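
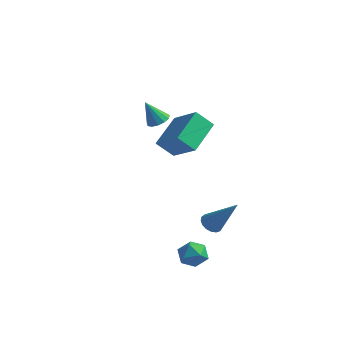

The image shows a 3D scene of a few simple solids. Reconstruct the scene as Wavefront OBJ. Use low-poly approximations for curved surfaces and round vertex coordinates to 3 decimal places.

v 1.233 -0.448 0.48
v 0.601 -0.812 1.193
v 1.173 1.087 1.209
v 0.541 0.723 1.922
v 2.519 -0.843 1.418
v 1.887 -1.207 2.131
v 2.459 0.692 2.147
v 1.827 0.328 2.86
v -1.748 3.058 -0.047
v -1.374 3.391 0.204
v -2.232 2.762 1.067
v -1.626 3.571 0.143
v -1.917 3.588 0.021
v -2.154 3.437 -0.122
v -2.262 3.166 -0.242
v -2.207 2.86 -0.299
v -2.007 2.618 -0.277
v -1.724 2.515 -0.181
v -1.449 2.585 -0.043
v -1.269 2.805 0.094
v -1.241 3.106 0.186
v 3.13 -2.189 -3.079
v 3.821 -2.225 -3.021
v 3.159 -2.955 -3.899
v 3.85 -2.991 -3.841
v 3.446 -3.236 -3.332
v 3.428 -2.762 -2.826
v 3.552 -2.418 -4.094
v 3.534 -1.944 -3.588
v 4.082 -2.366 -3.649
v 4.016 -2.872 -3.178
v 2.964 -2.308 -3.742
v 2.898 -2.814 -3.271
v 2.994 -0.322 -3.089
v 3.411 -0.324 -3.416
v 4.186 -0.278 -1.571
v 3.36 -0.078 -3.384
v 3.226 0.113 -3.283
v 3.038 0.204 -3.139
v 2.841 0.174 -2.983
v 2.678 0.031 -2.851
v 2.588 -0.193 -2.773
v 2.591 -0.447 -2.768
v 2.686 -0.672 -2.836
v 2.852 -0.817 -2.962
v 3.05 -0.848 -3.117
v 3.235 -0.759 -3.266
v 3.366 -0.57 -3.373
f 2 4 1
f 5 2 1
f 1 4 3
f 3 5 1
f 2 8 4
f 6 2 5
f 6 8 2
f 4 8 3
f 7 5 3
f 3 8 7
f 7 6 5
f 8 6 7
f 10 9 12
f 10 12 11
f 12 9 13
f 12 13 11
f 13 9 14
f 13 14 11
f 14 9 15
f 14 15 11
f 15 9 16
f 15 16 11
f 16 9 17
f 16 17 11
f 17 9 18
f 17 18 11
f 18 9 19
f 18 19 11
f 19 9 20
f 19 20 11
f 20 9 21
f 20 21 11
f 21 9 10
f 21 10 11
f 22 33 27
f 22 27 23
f 22 23 29
f 22 29 32
f 22 32 33
f 23 27 31
f 27 33 26
f 33 32 24
f 32 29 28
f 29 23 30
f 25 31 26
f 25 26 24
f 25 24 28
f 25 28 30
f 25 30 31
f 26 31 27
f 24 26 33
f 28 24 32
f 30 28 29
f 31 30 23
f 35 34 37
f 35 37 36
f 37 34 38
f 37 38 36
f 38 34 39
f 38 39 36
f 39 34 40
f 39 40 36
f 40 34 41
f 40 41 36
f 41 34 42
f 41 42 36
f 42 34 43
f 42 43 36
f 43 34 44
f 43 44 36
f 44 34 45
f 44 45 36
f 45 34 46
f 45 46 36
f 46 34 47
f 46 47 36
f 47 34 48
f 47 48 36
f 48 34 35
f 48 35 36



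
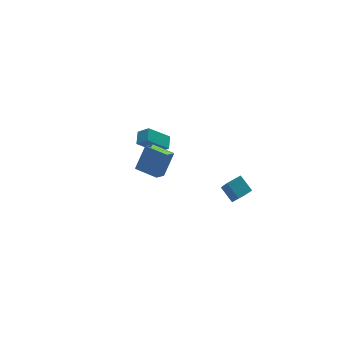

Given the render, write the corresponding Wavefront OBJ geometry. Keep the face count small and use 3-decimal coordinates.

v -1.425 3.04 0.057
v -2.607 3.336 1.139
v -1.846 3.558 -0.545
v -3.029 3.854 0.537
v -0.991 3.726 0.343
v -2.174 4.022 1.425
v -1.413 4.244 -0.259
v -2.595 4.54 0.823
v -1.295 -4.494 2.636
v -1.484 -3.603 3.217
v -0.952 -3.266 0.867
v -1.141 -2.376 1.448
v -0.459 -4.444 2.832
v -0.648 -3.554 3.413
v -0.116 -3.217 1.063
v -0.305 -2.326 1.644
v -5.037 0.024 2.853
v -4.194 0.451 4.068
v -4.341 0.508 2.2
v -3.498 0.935 3.416
v -4.342 -1.095 2.764
v -3.499 -0.668 3.98
v -3.646 -0.611 2.112
v -2.803 -0.184 3.327
f 2 4 1
f 5 2 1
f 1 4 3
f 3 5 1
f 2 8 4
f 6 2 5
f 6 8 2
f 4 8 3
f 7 5 3
f 3 8 7
f 7 6 5
f 8 6 7
f 10 12 9
f 13 10 9
f 9 12 11
f 11 13 9
f 10 16 12
f 14 10 13
f 14 16 10
f 12 16 11
f 15 13 11
f 11 16 15
f 15 14 13
f 16 14 15
f 18 20 17
f 21 18 17
f 17 20 19
f 19 21 17
f 18 24 20
f 22 18 21
f 22 24 18
f 20 24 19
f 23 21 19
f 19 24 23
f 23 22 21
f 24 22 23



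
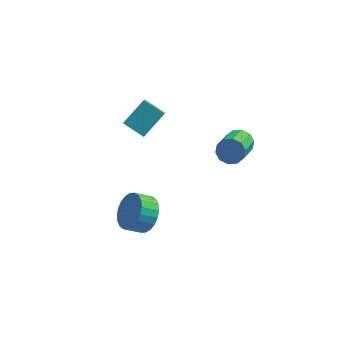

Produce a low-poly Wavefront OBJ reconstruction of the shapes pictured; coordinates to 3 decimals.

v 3.475 3.106 -0.387
v 3.956 3.395 0.14
v 3.826 1.584 1.254
v 3.345 1.294 0.727
v 3.512 3.506 0.27
v 3.381 1.695 1.383
v 3.053 3.465 0.148
v 2.923 1.654 1.262
v 2.756 3.286 -0.178
v 2.626 1.475 0.936
v 2.734 3.038 -0.583
v 2.603 1.227 0.53
v 2.994 2.816 -0.914
v 2.864 1.005 0.2
v 3.439 2.705 -1.043
v 3.308 0.894 0.07
v 3.897 2.746 -0.922
v 3.767 0.935 0.192
v 4.194 2.925 -0.596
v 4.064 1.114 0.518
v 4.217 3.173 -0.19
v 4.086 1.362 0.923
v -1.278 2.54 -0.25
v -1.059 1.383 0.891
v -2.404 2.875 0.306
v -2.185 1.718 1.447
v -0.475 3.642 0.713
v -0.256 2.485 1.854
v -1.601 3.977 1.269
v -1.382 2.82 2.41
v 0.037 -2.92 -0.747
v 0.719 -3.492 -0.209
v -0.035 -3.872 0.344
v -0.717 -3.3 -0.193
v 0.71 -3.152 0.011
v -0.044 -3.532 0.565
v 0.599 -2.776 0.117
v -0.156 -3.156 0.67
v 0.402 -2.423 0.091
v -0.353 -2.802 0.644
v 0.149 -2.145 -0.063
v -0.606 -2.524 0.491
v -0.121 -1.985 -0.321
v -0.875 -2.364 0.233
v -0.366 -1.967 -0.643
v -1.121 -2.347 -0.09
v -0.55 -2.095 -0.982
v -1.305 -2.474 -0.428
v -0.645 -2.348 -1.284
v -1.399 -2.728 -0.731
v -0.636 -2.688 -1.505
v -1.39 -3.068 -0.951
v -0.524 -3.064 -1.61
v -1.279 -3.444 -1.057
v -0.327 -3.418 -1.584
v -1.082 -3.797 -1.031
v -0.074 -3.696 -1.431
v -0.829 -4.075 -0.877
v 0.195 -3.856 -1.173
v -0.559 -4.235 -0.619
v 0.441 -3.873 -0.85
v -0.314 -4.253 -0.297
v 0.625 -3.746 -0.512
v -0.13 -4.125 0.042
f 2 1 5
f 2 5 3
f 3 5 6
f 3 6 4
f 5 1 7
f 5 7 6
f 6 7 8
f 6 8 4
f 7 1 9
f 7 9 8
f 8 9 10
f 8 10 4
f 9 1 11
f 9 11 10
f 10 11 12
f 10 12 4
f 11 1 13
f 11 13 12
f 12 13 14
f 12 14 4
f 13 1 15
f 13 15 14
f 14 15 16
f 14 16 4
f 15 1 17
f 15 17 16
f 16 17 18
f 16 18 4
f 17 1 19
f 17 19 18
f 18 19 20
f 18 20 4
f 19 1 21
f 19 21 20
f 20 21 22
f 20 22 4
f 21 1 2
f 21 2 22
f 22 2 3
f 22 3 4
f 24 26 23
f 27 24 23
f 23 26 25
f 25 27 23
f 24 30 26
f 28 24 27
f 28 30 24
f 26 30 25
f 29 27 25
f 25 30 29
f 29 28 27
f 30 28 29
f 32 31 35
f 32 35 33
f 33 35 36
f 33 36 34
f 35 31 37
f 35 37 36
f 36 37 38
f 36 38 34
f 37 31 39
f 37 39 38
f 38 39 40
f 38 40 34
f 39 31 41
f 39 41 40
f 40 41 42
f 40 42 34
f 41 31 43
f 41 43 42
f 42 43 44
f 42 44 34
f 43 31 45
f 43 45 44
f 44 45 46
f 44 46 34
f 45 31 47
f 45 47 46
f 46 47 48
f 46 48 34
f 47 31 49
f 47 49 48
f 48 49 50
f 48 50 34
f 49 31 51
f 49 51 50
f 50 51 52
f 50 52 34
f 51 31 53
f 51 53 52
f 52 53 54
f 52 54 34
f 53 31 55
f 53 55 54
f 54 55 56
f 54 56 34
f 55 31 57
f 55 57 56
f 56 57 58
f 56 58 34
f 57 31 59
f 57 59 58
f 58 59 60
f 58 60 34
f 59 31 61
f 59 61 60
f 60 61 62
f 60 62 34
f 61 31 63
f 61 63 62
f 62 63 64
f 62 64 34
f 63 31 32
f 63 32 64
f 64 32 33
f 64 33 34



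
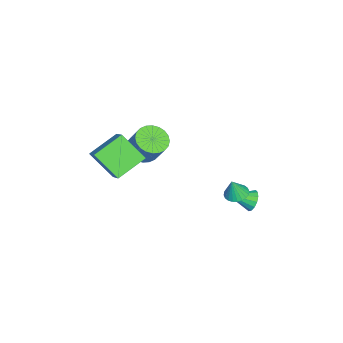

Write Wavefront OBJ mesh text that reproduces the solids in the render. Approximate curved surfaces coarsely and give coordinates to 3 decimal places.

v -0.838 -3.413 0.664
v 0.083 -3.542 0.354
v 0.658 -2.837 1.766
v -0.262 -2.707 2.076
v 0.005 -3.196 0.213
v 0.58 -2.49 1.625
v -0.202 -2.882 0.14
v 0.374 -2.177 1.552
v -0.505 -2.649 0.147
v 0.07 -1.944 1.559
v -0.859 -2.533 0.233
v -0.284 -1.827 1.645
v -1.209 -2.55 0.385
v -0.634 -1.845 1.797
v -1.503 -2.699 0.579
v -0.928 -1.993 1.991
v -1.696 -2.956 0.786
v -1.121 -2.251 2.198
v -1.758 -3.283 0.974
v -1.183 -2.578 2.386
v -1.68 -3.63 1.115
v -1.105 -2.924 2.527
v -1.474 -3.943 1.188
v -0.898 -3.238 2.6
v -1.17 -4.176 1.181
v -0.595 -3.471 2.593
v -0.816 -4.293 1.095
v -0.241 -3.587 2.507
v -0.466 -4.275 0.943
v 0.109 -3.57 2.355
v -0.172 -4.127 0.749
v 0.403 -3.421 2.161
v 0.021 -3.869 0.542
v 0.596 -3.164 1.954
v 0.564 3.017 -1.271
v 1.033 2.931 -1.784
v 1.016 1.763 -0.649
v 1.207 3.12 -1.528
v 1.209 3.282 -1.204
v 1.038 3.372 -0.898
v 0.74 3.368 -0.691
v 0.395 3.269 -0.64
v 0.096 3.102 -0.758
v -0.078 2.913 -1.014
v -0.08 2.751 -1.338
v 0.091 2.661 -1.644
v 0.389 2.666 -1.851
v 0.734 2.764 -1.902
v 2.62 2.564 1.066
v 3.148 2.99 1.015
v 2.9 2.356 2.214
v 2.955 3.155 1.092
v 2.712 3.231 1.165
v 2.454 3.205 1.222
v 2.222 3.081 1.256
v 2.05 2.879 1.261
v 1.965 2.629 1.237
v 1.98 2.369 1.186
v 2.093 2.138 1.117
v 2.286 1.973 1.04
v 2.529 1.898 0.967
v 2.787 1.924 0.909
v 3.019 2.047 0.875
v 3.191 2.25 0.87
v 3.276 2.5 0.895
v 3.261 2.76 0.946
v 0.69 -4.442 2.944
v 1.865 -3.81 3.949
v 1.077 -3.043 1.612
v 2.252 -2.412 2.616
v 2.008 -5.588 2.124
v 3.183 -4.957 3.128
v 2.395 -4.19 0.791
v 3.57 -3.558 1.796
f 2 1 5
f 2 5 3
f 3 5 6
f 3 6 4
f 5 1 7
f 5 7 6
f 6 7 8
f 6 8 4
f 7 1 9
f 7 9 8
f 8 9 10
f 8 10 4
f 9 1 11
f 9 11 10
f 10 11 12
f 10 12 4
f 11 1 13
f 11 13 12
f 12 13 14
f 12 14 4
f 13 1 15
f 13 15 14
f 14 15 16
f 14 16 4
f 15 1 17
f 15 17 16
f 16 17 18
f 16 18 4
f 17 1 19
f 17 19 18
f 18 19 20
f 18 20 4
f 19 1 21
f 19 21 20
f 20 21 22
f 20 22 4
f 21 1 23
f 21 23 22
f 22 23 24
f 22 24 4
f 23 1 25
f 23 25 24
f 24 25 26
f 24 26 4
f 25 1 27
f 25 27 26
f 26 27 28
f 26 28 4
f 27 1 29
f 27 29 28
f 28 29 30
f 28 30 4
f 29 1 31
f 29 31 30
f 30 31 32
f 30 32 4
f 31 1 33
f 31 33 32
f 32 33 34
f 32 34 4
f 33 1 2
f 33 2 34
f 34 2 3
f 34 3 4
f 36 35 38
f 36 38 37
f 38 35 39
f 38 39 37
f 39 35 40
f 39 40 37
f 40 35 41
f 40 41 37
f 41 35 42
f 41 42 37
f 42 35 43
f 42 43 37
f 43 35 44
f 43 44 37
f 44 35 45
f 44 45 37
f 45 35 46
f 45 46 37
f 46 35 47
f 46 47 37
f 47 35 48
f 47 48 37
f 48 35 36
f 48 36 37
f 50 49 52
f 50 52 51
f 52 49 53
f 52 53 51
f 53 49 54
f 53 54 51
f 54 49 55
f 54 55 51
f 55 49 56
f 55 56 51
f 56 49 57
f 56 57 51
f 57 49 58
f 57 58 51
f 58 49 59
f 58 59 51
f 59 49 60
f 59 60 51
f 60 49 61
f 60 61 51
f 61 49 62
f 61 62 51
f 62 49 63
f 62 63 51
f 63 49 64
f 63 64 51
f 64 49 65
f 64 65 51
f 65 49 66
f 65 66 51
f 66 49 50
f 66 50 51
f 68 70 67
f 71 68 67
f 67 70 69
f 69 71 67
f 68 74 70
f 72 68 71
f 72 74 68
f 70 74 69
f 73 71 69
f 69 74 73
f 73 72 71
f 74 72 73



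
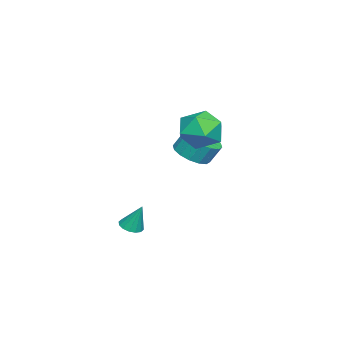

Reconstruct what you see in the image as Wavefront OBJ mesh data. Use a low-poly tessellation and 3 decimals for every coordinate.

v 0.868 2.461 3.774
v 1.842 1.983 3.172
v -0.282 0.957 3.108
v 0.692 0.479 2.506
v 0.66 0.465 3.747
v 1.372 1.395 4.158
v 0.188 1.545 2.122
v 0.9 2.475 2.533
v 1.422 1.416 2.151
v 1.714 0.749 3.156
v -0.154 2.191 3.124
v 0.138 1.524 4.129
v -1.115 0.465 0.767
v -0.112 0.648 0.752
v -0.201 1.217 1.759
v -1.205 1.035 1.773
v -0.329 1.058 0.501
v -0.418 1.628 1.508
v -0.757 1.31 0.321
v -0.846 1.879 1.327
v -1.281 1.335 0.26
v -1.37 1.904 1.267
v -1.76 1.127 0.335
v -1.85 1.697 1.342
v -2.067 0.742 0.526
v -2.156 1.311 1.532
v -2.119 0.283 0.781
v -2.208 0.852 1.788
v -1.902 -0.128 1.032
v -1.991 0.442 2.039
v -1.474 -0.379 1.213
v -1.563 0.19 2.219
v -0.95 -0.404 1.273
v -1.039 0.165 2.28
v -0.47 -0.197 1.198
v -0.56 0.373 2.205
v -0.164 0.189 1.008
v -0.253 0.758 2.014
v 0.855 -1.92 -3.501
v 1.339 -1.553 -3.703
v 0.985 -1.32 -2.099
v 1.066 -1.372 -3.755
v 0.737 -1.338 -3.739
v 0.44 -1.459 -3.659
v 0.253 -1.705 -3.537
v 0.228 -2.008 -3.405
v 0.371 -2.287 -3.299
v 0.644 -2.468 -3.247
v 0.973 -2.502 -3.263
v 1.27 -2.38 -3.342
v 1.457 -2.135 -3.464
v 1.482 -1.832 -3.596
f 1 12 6
f 1 6 2
f 1 2 8
f 1 8 11
f 1 11 12
f 2 6 10
f 6 12 5
f 12 11 3
f 11 8 7
f 8 2 9
f 4 10 5
f 4 5 3
f 4 3 7
f 4 7 9
f 4 9 10
f 5 10 6
f 3 5 12
f 7 3 11
f 9 7 8
f 10 9 2
f 14 13 17
f 14 17 15
f 15 17 18
f 15 18 16
f 17 13 19
f 17 19 18
f 18 19 20
f 18 20 16
f 19 13 21
f 19 21 20
f 20 21 22
f 20 22 16
f 21 13 23
f 21 23 22
f 22 23 24
f 22 24 16
f 23 13 25
f 23 25 24
f 24 25 26
f 24 26 16
f 25 13 27
f 25 27 26
f 26 27 28
f 26 28 16
f 27 13 29
f 27 29 28
f 28 29 30
f 28 30 16
f 29 13 31
f 29 31 30
f 30 31 32
f 30 32 16
f 31 13 33
f 31 33 32
f 32 33 34
f 32 34 16
f 33 13 35
f 33 35 34
f 34 35 36
f 34 36 16
f 35 13 37
f 35 37 36
f 36 37 38
f 36 38 16
f 37 13 14
f 37 14 38
f 38 14 15
f 38 15 16
f 40 39 42
f 40 42 41
f 42 39 43
f 42 43 41
f 43 39 44
f 43 44 41
f 44 39 45
f 44 45 41
f 45 39 46
f 45 46 41
f 46 39 47
f 46 47 41
f 47 39 48
f 47 48 41
f 48 39 49
f 48 49 41
f 49 39 50
f 49 50 41
f 50 39 51
f 50 51 41
f 51 39 52
f 51 52 41
f 52 39 40
f 52 40 41



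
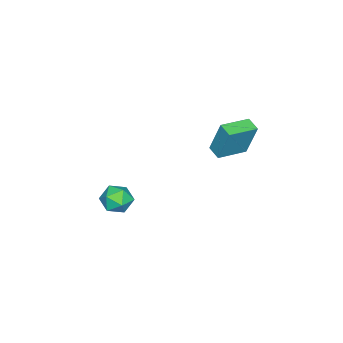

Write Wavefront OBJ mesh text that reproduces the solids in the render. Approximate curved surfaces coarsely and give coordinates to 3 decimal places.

v -2.154 2.773 1.928
v -2.099 3.374 3.856
v -3.573 3.624 1.703
v -3.518 4.225 3.631
v -1.722 3.435 1.709
v -1.667 4.036 3.637
v -3.141 4.286 1.484
v -3.086 4.887 3.412
v -2.182 -1.369 -3.539
v -1.262 -1.597 -3.407
v -2.518 -2.863 -3.773
v -1.598 -3.091 -3.641
v -2.125 -2.78 -2.905
v -1.917 -1.858 -2.76
v -1.863 -2.602 -4.42
v -1.655 -1.68 -4.275
v -1.065 -2.359 -3.951
v -1.227 -2.469 -3.014
v -2.553 -1.991 -4.166
v -2.715 -2.101 -3.229
f 2 4 1
f 5 2 1
f 1 4 3
f 3 5 1
f 2 8 4
f 6 2 5
f 6 8 2
f 4 8 3
f 7 5 3
f 3 8 7
f 7 6 5
f 8 6 7
f 9 20 14
f 9 14 10
f 9 10 16
f 9 16 19
f 9 19 20
f 10 14 18
f 14 20 13
f 20 19 11
f 19 16 15
f 16 10 17
f 12 18 13
f 12 13 11
f 12 11 15
f 12 15 17
f 12 17 18
f 13 18 14
f 11 13 20
f 15 11 19
f 17 15 16
f 18 17 10



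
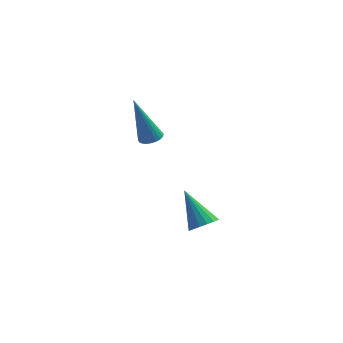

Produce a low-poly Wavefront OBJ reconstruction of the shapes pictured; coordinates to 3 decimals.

v -1.079 0.812 0.014
v -0.672 0.525 0.127
v -1.721 0.728 2.106
v -0.6 0.708 0.157
v -0.601 0.907 0.165
v -0.674 1.091 0.15
v -0.809 1.233 0.114
v -0.985 1.311 0.063
v -1.175 1.313 0.005
v -1.351 1.238 -0.052
v -1.485 1.099 -0.099
v -1.557 0.916 -0.129
v -1.557 0.717 -0.137
v -1.483 0.533 -0.121
v -1.348 0.391 -0.086
v -1.172 0.313 -0.035
v -0.982 0.311 0.024
v -0.807 0.386 0.081
v 1.136 -0.646 -3.835
v 1.675 -0.639 -3.489
v 0.284 0.226 -2.525
v 1.689 -0.38 -3.652
v 1.577 -0.182 -3.857
v 1.364 -0.09 -4.057
v 1.098 -0.126 -4.206
v 0.842 -0.281 -4.27
v 0.653 -0.519 -4.234
v 0.575 -0.787 -4.107
v 0.625 -1.022 -3.918
v 0.793 -1.171 -3.709
v 1.039 -1.2 -3.53
v 1.308 -1.102 -3.42
v 1.537 -0.9 -3.405
f 2 1 4
f 2 4 3
f 4 1 5
f 4 5 3
f 5 1 6
f 5 6 3
f 6 1 7
f 6 7 3
f 7 1 8
f 7 8 3
f 8 1 9
f 8 9 3
f 9 1 10
f 9 10 3
f 10 1 11
f 10 11 3
f 11 1 12
f 11 12 3
f 12 1 13
f 12 13 3
f 13 1 14
f 13 14 3
f 14 1 15
f 14 15 3
f 15 1 16
f 15 16 3
f 16 1 17
f 16 17 3
f 17 1 18
f 17 18 3
f 18 1 2
f 18 2 3
f 20 19 22
f 20 22 21
f 22 19 23
f 22 23 21
f 23 19 24
f 23 24 21
f 24 19 25
f 24 25 21
f 25 19 26
f 25 26 21
f 26 19 27
f 26 27 21
f 27 19 28
f 27 28 21
f 28 19 29
f 28 29 21
f 29 19 30
f 29 30 21
f 30 19 31
f 30 31 21
f 31 19 32
f 31 32 21
f 32 19 33
f 32 33 21
f 33 19 20
f 33 20 21



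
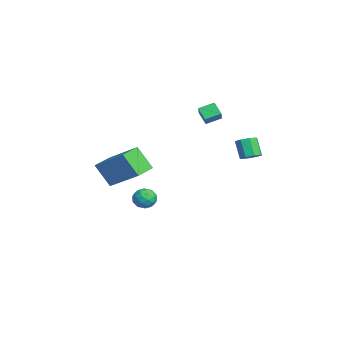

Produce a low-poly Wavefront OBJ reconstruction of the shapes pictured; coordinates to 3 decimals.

v 0.665 4.072 1.197
v 1.092 3.749 1.393
v 0.542 3.585 2.319
v 0.115 3.908 2.123
v 1.14 4.171 1.496
v 0.59 4.006 2.423
v 0.91 4.534 1.424
v 0.36 4.37 2.35
v 0.536 4.627 1.218
v -0.014 4.463 2.145
v 0.238 4.395 1.001
v -0.312 4.231 1.927
v 0.19 3.974 0.897
v -0.36 3.809 1.824
v 0.42 3.61 0.97
v -0.13 3.446 1.896
v 0.794 3.517 1.175
v 0.244 3.353 2.102
v 1.111 -2.768 1.622
v 2.383 -1.532 2.801
v 1.555 -2.09 0.432
v 2.828 -0.854 1.611
v 1.932 -3.506 1.509
v 3.205 -2.27 2.688
v 2.377 -2.828 0.319
v 3.649 -1.592 1.498
v -4.129 2.122 2.341
v -3.294 1.986 2.996
v -4.242 2.947 2.657
v -3.407 2.811 3.312
v -3.633 2.409 1.768
v -2.798 2.273 2.423
v -3.746 3.234 2.084
v -2.911 3.098 2.739
v -0.904 -0.535 -1.675
v -0.545 -1.072 -1.82
v -1.555 -0.748 -2.5
v -1.196 -1.285 -2.645
v -1.562 -1.271 -2.093
v -1.16 -1.139 -1.584
v -0.94 -0.681 -2.736
v -0.538 -0.549 -2.227
v -0.567 -1.162 -2.476
v -0.951 -1.527 -2.079
v -1.149 -0.293 -2.241
v -1.533 -0.658 -1.844
v -0.667 -0.785 -1.675
v -1.433 -1.035 -2.645
v -1.648 -1.027 -2.32
v -1.437 -1.343 -2.406
v -1.029 -0.824 -1.536
v -0.817 -1.14 -1.622
v -1.415 -1.257 -1.782
v -1.283 -0.68 -2.698
v -1.071 -0.996 -2.784
v -0.663 -0.477 -1.914
v -0.452 -0.793 -2
v -0.685 -0.563 -2.538
v -0.469 -1.154 -2.146
v -0.852 -1.279 -2.631
v -0.702 -0.923 -2.685
v -0.465 -0.846 -2.385
v -0.695 -1.368 -1.913
v -1.078 -1.493 -2.397
v -1.293 -1.485 -2.073
v -1.056 -1.407 -1.773
v -0.708 -1.421 -2.298
v -1.022 -0.327 -1.923
v -1.405 -0.452 -2.407
v -1.044 -0.413 -2.547
v -0.807 -0.335 -2.247
v -1.248 -0.541 -1.689
v -1.631 -0.666 -2.174
v -1.635 -0.974 -1.935
v -1.398 -0.897 -1.635
v -1.392 -0.399 -2.022
f 2 1 5
f 2 5 3
f 3 5 6
f 3 6 4
f 5 1 7
f 5 7 6
f 6 7 8
f 6 8 4
f 7 1 9
f 7 9 8
f 8 9 10
f 8 10 4
f 9 1 11
f 9 11 10
f 10 11 12
f 10 12 4
f 11 1 13
f 11 13 12
f 12 13 14
f 12 14 4
f 13 1 15
f 13 15 14
f 14 15 16
f 14 16 4
f 15 1 17
f 15 17 16
f 16 17 18
f 16 18 4
f 17 1 2
f 17 2 18
f 18 2 3
f 18 3 4
f 20 22 19
f 23 20 19
f 19 22 21
f 21 23 19
f 20 26 22
f 24 20 23
f 24 26 20
f 22 26 21
f 25 23 21
f 21 26 25
f 25 24 23
f 26 24 25
f 28 30 27
f 31 28 27
f 27 30 29
f 29 31 27
f 28 34 30
f 32 28 31
f 32 34 28
f 30 34 29
f 33 31 29
f 29 34 33
f 33 32 31
f 34 32 33
f 35 72 51
f 72 46 75
f 51 75 40
f 72 75 51
f 35 51 47
f 51 40 52
f 47 52 36
f 51 52 47
f 35 47 56
f 47 36 57
f 56 57 42
f 47 57 56
f 35 56 68
f 56 42 71
f 68 71 45
f 56 71 68
f 35 68 72
f 68 45 76
f 72 76 46
f 68 76 72
f 36 52 63
f 52 40 66
f 63 66 44
f 52 66 63
f 40 75 53
f 75 46 74
f 53 74 39
f 75 74 53
f 46 76 73
f 76 45 69
f 73 69 37
f 76 69 73
f 45 71 70
f 71 42 58
f 70 58 41
f 71 58 70
f 42 57 62
f 57 36 59
f 62 59 43
f 57 59 62
f 38 64 50
f 64 44 65
f 50 65 39
f 64 65 50
f 38 50 48
f 50 39 49
f 48 49 37
f 50 49 48
f 38 48 55
f 48 37 54
f 55 54 41
f 48 54 55
f 38 55 60
f 55 41 61
f 60 61 43
f 55 61 60
f 38 60 64
f 60 43 67
f 64 67 44
f 60 67 64
f 39 65 53
f 65 44 66
f 53 66 40
f 65 66 53
f 37 49 73
f 49 39 74
f 73 74 46
f 49 74 73
f 41 54 70
f 54 37 69
f 70 69 45
f 54 69 70
f 43 61 62
f 61 41 58
f 62 58 42
f 61 58 62
f 44 67 63
f 67 43 59
f 63 59 36
f 67 59 63



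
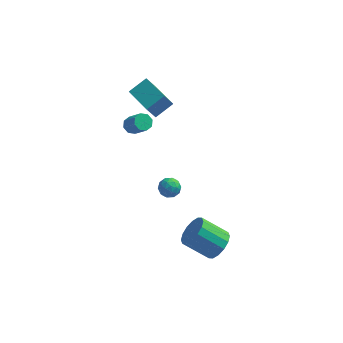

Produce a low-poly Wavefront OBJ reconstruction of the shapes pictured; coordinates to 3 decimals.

v 0.766 0.018 -0.47
v 1.239 -0.281 -0.096
v 0.641 -0.899 -1.044
v 1.114 -1.198 -0.67
v 0.519 -1.04 -0.397
v 0.597 -0.473 -0.043
v 1.283 -0.707 -1.097
v 1.361 -0.14 -0.743
v 1.559 -0.729 -0.484
v 1.087 -0.935 -0.051
v 0.793 -0.245 -1.089
v 0.321 -0.451 -0.656
v 1.014 -0.051 -0.233
v 0.866 -1.129 -0.907
v 0.517 -1.036 -0.747
v 0.795 -1.212 -0.527
v 0.636 -0.164 -0.201
v 0.914 -0.34 0.018
v 0.491 -0.786 -0.158
v 0.966 -0.84 -1.158
v 1.244 -1.016 -0.939
v 1.085 0.032 -0.613
v 1.363 -0.144 -0.393
v 1.389 -0.394 -0.982
v 1.48 -0.49 -0.241
v 1.406 -1.029 -0.578
v 1.505 -0.74 -0.83
v 1.551 -0.407 -0.621
v 1.202 -0.611 0.013
v 1.128 -1.15 -0.324
v 0.779 -1.057 -0.163
v 0.825 -0.724 0.045
v 1.39 -0.874 -0.214
v 0.752 -0.03 -0.816
v 0.678 -0.569 -1.153
v 1.055 -0.456 -1.185
v 1.101 -0.123 -0.977
v 0.474 -0.151 -0.562
v 0.4 -0.69 -0.899
v 0.329 -0.773 -0.519
v 0.375 -0.44 -0.31
v 0.49 -0.306 -0.926
v 3.96 -3.203 -2.578
v 4.503 -3.489 -1.853
v 3.064 -3.444 -0.757
v 2.52 -3.157 -1.482
v 4.526 -2.998 -1.843
v 3.087 -2.952 -0.747
v 4.397 -2.562 -2.03
v 2.958 -2.516 -0.934
v 4.151 -2.297 -2.364
v 2.712 -2.252 -1.268
v 3.854 -2.275 -2.755
v 2.415 -2.23 -1.659
v 3.585 -2.502 -3.099
v 2.146 -2.457 -2.002
v 3.416 -2.916 -3.303
v 1.977 -2.871 -2.207
v 3.393 -3.408 -3.313
v 1.954 -3.362 -2.217
v 3.522 -3.844 -3.126
v 2.083 -3.798 -2.03
v 3.768 -4.108 -2.792
v 2.329 -4.063 -1.696
v 4.065 -4.13 -2.401
v 2.626 -4.085 -1.305
v 4.334 -3.903 -2.058
v 2.895 -3.858 -0.961
v -1.75 3.51 0.569
v -1.527 3.135 0.187
v -0.787 2.515 1.229
v -1.01 2.89 1.611
v -1.279 3.501 0.23
v -0.54 2.881 1.271
v -1.308 3.873 0.472
v -0.568 3.252 1.513
v -1.595 4.032 0.77
v -0.856 3.411 1.812
v -1.973 3.885 0.951
v -1.233 3.265 1.993
v -2.22 3.519 0.909
v -1.481 2.899 1.95
v -2.192 3.148 0.667
v -1.452 2.527 1.708
v -1.904 2.989 0.368
v -1.165 2.368 1.41
v -1.542 4.292 2.236
v -1.972 3.915 3.256
v -0.675 5.009 2.867
v -1.105 4.632 3.887
v -0.315 2.828 2.213
v -0.745 2.451 3.233
v 0.552 3.545 2.844
v 0.122 3.168 3.864
f 1 38 17
f 38 12 41
f 17 41 6
f 38 41 17
f 1 17 13
f 17 6 18
f 13 18 2
f 17 18 13
f 1 13 22
f 13 2 23
f 22 23 8
f 13 23 22
f 1 22 34
f 22 8 37
f 34 37 11
f 22 37 34
f 1 34 38
f 34 11 42
f 38 42 12
f 34 42 38
f 2 18 29
f 18 6 32
f 29 32 10
f 18 32 29
f 6 41 19
f 41 12 40
f 19 40 5
f 41 40 19
f 12 42 39
f 42 11 35
f 39 35 3
f 42 35 39
f 11 37 36
f 37 8 24
f 36 24 7
f 37 24 36
f 8 23 28
f 23 2 25
f 28 25 9
f 23 25 28
f 4 30 16
f 30 10 31
f 16 31 5
f 30 31 16
f 4 16 14
f 16 5 15
f 14 15 3
f 16 15 14
f 4 14 21
f 14 3 20
f 21 20 7
f 14 20 21
f 4 21 26
f 21 7 27
f 26 27 9
f 21 27 26
f 4 26 30
f 26 9 33
f 30 33 10
f 26 33 30
f 5 31 19
f 31 10 32
f 19 32 6
f 31 32 19
f 3 15 39
f 15 5 40
f 39 40 12
f 15 40 39
f 7 20 36
f 20 3 35
f 36 35 11
f 20 35 36
f 9 27 28
f 27 7 24
f 28 24 8
f 27 24 28
f 10 33 29
f 33 9 25
f 29 25 2
f 33 25 29
f 44 43 47
f 44 47 45
f 45 47 48
f 45 48 46
f 47 43 49
f 47 49 48
f 48 49 50
f 48 50 46
f 49 43 51
f 49 51 50
f 50 51 52
f 50 52 46
f 51 43 53
f 51 53 52
f 52 53 54
f 52 54 46
f 53 43 55
f 53 55 54
f 54 55 56
f 54 56 46
f 55 43 57
f 55 57 56
f 56 57 58
f 56 58 46
f 57 43 59
f 57 59 58
f 58 59 60
f 58 60 46
f 59 43 61
f 59 61 60
f 60 61 62
f 60 62 46
f 61 43 63
f 61 63 62
f 62 63 64
f 62 64 46
f 63 43 65
f 63 65 64
f 64 65 66
f 64 66 46
f 65 43 67
f 65 67 66
f 66 67 68
f 66 68 46
f 67 43 44
f 67 44 68
f 68 44 45
f 68 45 46
f 70 69 73
f 70 73 71
f 71 73 74
f 71 74 72
f 73 69 75
f 73 75 74
f 74 75 76
f 74 76 72
f 75 69 77
f 75 77 76
f 76 77 78
f 76 78 72
f 77 69 79
f 77 79 78
f 78 79 80
f 78 80 72
f 79 69 81
f 79 81 80
f 80 81 82
f 80 82 72
f 81 69 83
f 81 83 82
f 82 83 84
f 82 84 72
f 83 69 85
f 83 85 84
f 84 85 86
f 84 86 72
f 85 69 70
f 85 70 86
f 86 70 71
f 86 71 72
f 88 90 87
f 91 88 87
f 87 90 89
f 89 91 87
f 88 94 90
f 92 88 91
f 92 94 88
f 90 94 89
f 93 91 89
f 89 94 93
f 93 92 91
f 94 92 93



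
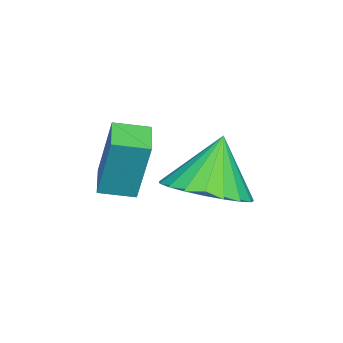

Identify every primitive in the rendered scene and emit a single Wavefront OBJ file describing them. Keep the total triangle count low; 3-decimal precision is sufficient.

v 0.788 1.655 2.902
v 0.947 2.042 4.487
v 0.502 2.418 2.744
v 0.661 2.805 4.33
v 1.619 1.935 2.75
v 1.778 2.322 4.336
v 1.333 2.698 2.593
v 1.492 3.085 4.178
v -0.807 3.528 1.669
v -0.024 4.158 2.005
v -1.533 3.692 3.051
v -0.303 4.447 1.824
v -0.669 4.578 1.617
v -1.059 4.527 1.418
v -1.406 4.303 1.263
v -1.649 3.945 1.178
v -1.746 3.516 1.177
v -1.682 3.088 1.262
v -1.466 2.736 1.417
v -1.136 2.522 1.616
v -0.749 2.481 1.823
v -0.373 2.621 2.004
v -0.071 2.919 2.127
v 0.103 3.321 2.171
v 0.12 3.759 2.128
f 2 4 1
f 5 2 1
f 1 4 3
f 3 5 1
f 2 8 4
f 6 2 5
f 6 8 2
f 4 8 3
f 7 5 3
f 3 8 7
f 7 6 5
f 8 6 7
f 10 9 12
f 10 12 11
f 12 9 13
f 12 13 11
f 13 9 14
f 13 14 11
f 14 9 15
f 14 15 11
f 15 9 16
f 15 16 11
f 16 9 17
f 16 17 11
f 17 9 18
f 17 18 11
f 18 9 19
f 18 19 11
f 19 9 20
f 19 20 11
f 20 9 21
f 20 21 11
f 21 9 22
f 21 22 11
f 22 9 23
f 22 23 11
f 23 9 24
f 23 24 11
f 24 9 25
f 24 25 11
f 25 9 10
f 25 10 11



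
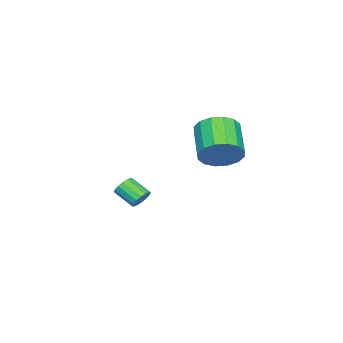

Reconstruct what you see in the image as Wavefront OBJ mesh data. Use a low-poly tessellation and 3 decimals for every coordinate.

v 2.356 3.953 1.046
v 2.895 3.899 1.851
v 1.583 3.133 2.678
v 1.044 3.187 1.874
v 2.658 4.34 1.882
v 1.346 3.575 2.71
v 2.34 4.678 1.69
v 1.028 3.912 2.518
v 2.026 4.821 1.326
v 0.714 4.056 2.154
v 1.801 4.732 0.886
v 0.489 3.966 1.714
v 1.724 4.434 0.489
v 0.412 3.668 1.317
v 1.817 4.007 0.242
v 0.505 3.241 1.069
v 2.054 3.565 0.21
v 0.742 2.8 1.038
v 2.372 3.228 0.402
v 1.06 2.462 1.23
v 2.686 3.084 0.766
v 1.374 2.319 1.594
v 2.911 3.174 1.206
v 1.599 2.408 2.034
v 2.988 3.472 1.603
v 1.676 2.706 2.431
v -0.195 -0.853 -3.691
v 0.335 -0.984 -3.751
v 0.166 -1.938 -3.169
v -0.365 -1.807 -3.109
v 0.323 -0.834 -3.51
v 0.154 -1.788 -2.927
v 0.173 -0.69 -3.316
v 0.003 -1.643 -2.734
v -0.077 -0.589 -3.224
v -0.246 -1.542 -2.641
v -0.358 -0.559 -3.256
v -0.527 -1.512 -2.674
v -0.596 -0.608 -3.405
v -0.765 -1.561 -2.823
v -0.726 -0.722 -3.631
v -0.895 -1.676 -3.049
v -0.714 -0.872 -3.873
v -0.883 -1.826 -3.29
v -0.563 -1.017 -4.066
v -0.733 -1.97 -3.484
v -0.314 -1.118 -4.159
v -0.483 -2.071 -3.576
v -0.033 -1.148 -4.126
v -0.202 -2.101 -3.544
v 0.205 -1.099 -3.977
v 0.036 -2.052 -3.395
f 2 1 5
f 2 5 3
f 3 5 6
f 3 6 4
f 5 1 7
f 5 7 6
f 6 7 8
f 6 8 4
f 7 1 9
f 7 9 8
f 8 9 10
f 8 10 4
f 9 1 11
f 9 11 10
f 10 11 12
f 10 12 4
f 11 1 13
f 11 13 12
f 12 13 14
f 12 14 4
f 13 1 15
f 13 15 14
f 14 15 16
f 14 16 4
f 15 1 17
f 15 17 16
f 16 17 18
f 16 18 4
f 17 1 19
f 17 19 18
f 18 19 20
f 18 20 4
f 19 1 21
f 19 21 20
f 20 21 22
f 20 22 4
f 21 1 23
f 21 23 22
f 22 23 24
f 22 24 4
f 23 1 25
f 23 25 24
f 24 25 26
f 24 26 4
f 25 1 2
f 25 2 26
f 26 2 3
f 26 3 4
f 28 27 31
f 28 31 29
f 29 31 32
f 29 32 30
f 31 27 33
f 31 33 32
f 32 33 34
f 32 34 30
f 33 27 35
f 33 35 34
f 34 35 36
f 34 36 30
f 35 27 37
f 35 37 36
f 36 37 38
f 36 38 30
f 37 27 39
f 37 39 38
f 38 39 40
f 38 40 30
f 39 27 41
f 39 41 40
f 40 41 42
f 40 42 30
f 41 27 43
f 41 43 42
f 42 43 44
f 42 44 30
f 43 27 45
f 43 45 44
f 44 45 46
f 44 46 30
f 45 27 47
f 45 47 46
f 46 47 48
f 46 48 30
f 47 27 49
f 47 49 48
f 48 49 50
f 48 50 30
f 49 27 51
f 49 51 50
f 50 51 52
f 50 52 30
f 51 27 28
f 51 28 52
f 52 28 29
f 52 29 30



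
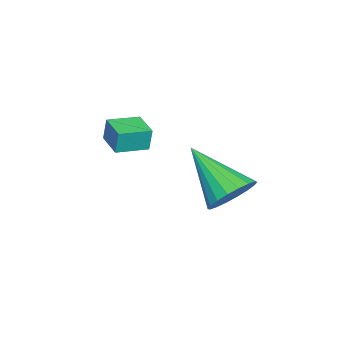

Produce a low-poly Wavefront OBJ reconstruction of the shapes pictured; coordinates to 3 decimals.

v 3.168 -4.367 0.313
v 3.157 -4.258 1.125
v 2.407 -3.595 0.199
v 2.396 -3.486 1.011
v 3.884 -3.674 0.229
v 3.873 -3.565 1.041
v 3.123 -2.902 0.115
v 3.112 -2.793 0.927
v 3.8 -0.014 -0.853
v 4.63 -0.186 -0.615
v 3.1 -1.586 0.453
v 4.517 0.082 -0.352
v 4.263 0.331 -0.189
v 3.917 0.512 -0.157
v 3.548 0.588 -0.263
v 3.228 0.545 -0.486
v 3.022 0.392 -0.781
v 2.97 0.158 -1.091
v 3.083 -0.11 -1.353
v 3.337 -0.359 -1.517
v 3.683 -0.54 -1.549
v 4.052 -0.616 -1.443
v 4.372 -0.573 -1.22
v 4.578 -0.42 -0.924
f 2 4 1
f 5 2 1
f 1 4 3
f 3 5 1
f 2 8 4
f 6 2 5
f 6 8 2
f 4 8 3
f 7 5 3
f 3 8 7
f 7 6 5
f 8 6 7
f 10 9 12
f 10 12 11
f 12 9 13
f 12 13 11
f 13 9 14
f 13 14 11
f 14 9 15
f 14 15 11
f 15 9 16
f 15 16 11
f 16 9 17
f 16 17 11
f 17 9 18
f 17 18 11
f 18 9 19
f 18 19 11
f 19 9 20
f 19 20 11
f 20 9 21
f 20 21 11
f 21 9 22
f 21 22 11
f 22 9 23
f 22 23 11
f 23 9 24
f 23 24 11
f 24 9 10
f 24 10 11



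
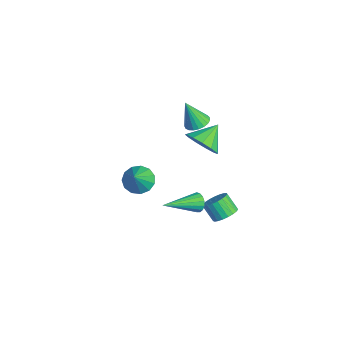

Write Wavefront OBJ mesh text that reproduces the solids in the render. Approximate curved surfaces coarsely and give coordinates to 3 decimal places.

v 3.749 -0.568 2.232
v 4.022 -0.698 1.726
v 4.151 -2.512 2.948
v 4.228 -0.595 1.889
v 4.324 -0.486 2.131
v 4.289 -0.396 2.396
v 4.129 -0.345 2.624
v 3.883 -0.345 2.762
v 3.606 -0.397 2.778
v 3.361 -0.487 2.669
v 3.206 -0.596 2.46
v 3.175 -0.699 2.199
v 3.275 -0.772 1.946
v 3.484 -0.798 1.757
v 3.754 -0.771 1.678
v 0.793 -2.726 2.024
v 1.225 -3.238 1.484
v 1.707 -3.234 3.236
v 1.458 -2.813 1.486
v 1.481 -2.361 1.659
v 1.285 -2.025 1.948
v 0.933 -1.911 2.261
v 0.536 -2.056 2.499
v 0.222 -2.414 2.586
v 0.088 -2.871 2.495
v 0.179 -3.282 2.255
v 0.464 -3.516 1.941
v 0.854 -3.5 1.654
v -0.143 0.943 3.102
v 0.747 1.475 3.015
v -0.717 2.037 3.918
v 0.412 1.638 2.563
v -0.098 1.58 2.281
v -0.623 1.321 2.26
v -0.996 0.942 2.506
v -1.098 0.563 2.941
v -0.897 0.305 3.428
v -0.457 0.25 3.81
v 0.083 0.415 3.968
v 0.551 0.748 3.851
v 0.798 1.143 3.496
v 3.048 1.177 0.011
v 3.629 0.835 0.292
v 3.013 0.462 1.11
v 2.432 0.803 0.829
v 3.643 1.107 0.426
v 3.028 0.734 1.245
v 3.555 1.39 0.489
v 2.94 1.017 1.308
v 3.379 1.637 0.47
v 2.764 1.264 1.289
v 3.146 1.804 0.371
v 2.531 1.431 1.189
v 2.896 1.862 0.209
v 2.281 1.489 1.028
v 2.672 1.802 0.013
v 2.057 1.429 0.832
v 2.513 1.634 -0.183
v 1.897 1.261 0.636
v 2.446 1.387 -0.346
v 1.831 1.013 0.473
v 2.483 1.103 -0.447
v 1.868 0.73 0.372
v 2.618 0.832 -0.469
v 2.003 0.459 0.35
v 2.828 0.621 -0.408
v 2.212 0.247 0.411
v 3.075 0.505 -0.275
v 2.46 0.132 0.544
v 3.317 0.506 -0.092
v 2.702 0.133 0.726
v 3.513 0.623 0.108
v 2.898 0.25 0.927
v -3.563 1.874 1.751
v -2.842 1.73 1.831
v -3.857 1.286 3.329
v -2.861 2.019 1.935
v -3.002 2.283 2.007
v -3.24 2.476 2.035
v -3.534 2.565 2.014
v -3.833 2.535 1.947
v -4.085 2.39 1.846
v -4.247 2.156 1.729
v -4.291 1.874 1.615
v -4.209 1.591 1.525
v -4.015 1.357 1.474
v -3.743 1.213 1.471
v -3.44 1.183 1.516
v -3.159 1.273 1.602
v -2.947 1.466 1.713
f 2 1 4
f 2 4 3
f 4 1 5
f 4 5 3
f 5 1 6
f 5 6 3
f 6 1 7
f 6 7 3
f 7 1 8
f 7 8 3
f 8 1 9
f 8 9 3
f 9 1 10
f 9 10 3
f 10 1 11
f 10 11 3
f 11 1 12
f 11 12 3
f 12 1 13
f 12 13 3
f 13 1 14
f 13 14 3
f 14 1 15
f 14 15 3
f 15 1 2
f 15 2 3
f 17 16 19
f 17 19 18
f 19 16 20
f 19 20 18
f 20 16 21
f 20 21 18
f 21 16 22
f 21 22 18
f 22 16 23
f 22 23 18
f 23 16 24
f 23 24 18
f 24 16 25
f 24 25 18
f 25 16 26
f 25 26 18
f 26 16 27
f 26 27 18
f 27 16 28
f 27 28 18
f 28 16 17
f 28 17 18
f 30 29 32
f 30 32 31
f 32 29 33
f 32 33 31
f 33 29 34
f 33 34 31
f 34 29 35
f 34 35 31
f 35 29 36
f 35 36 31
f 36 29 37
f 36 37 31
f 37 29 38
f 37 38 31
f 38 29 39
f 38 39 31
f 39 29 40
f 39 40 31
f 40 29 41
f 40 41 31
f 41 29 30
f 41 30 31
f 43 42 46
f 43 46 44
f 44 46 47
f 44 47 45
f 46 42 48
f 46 48 47
f 47 48 49
f 47 49 45
f 48 42 50
f 48 50 49
f 49 50 51
f 49 51 45
f 50 42 52
f 50 52 51
f 51 52 53
f 51 53 45
f 52 42 54
f 52 54 53
f 53 54 55
f 53 55 45
f 54 42 56
f 54 56 55
f 55 56 57
f 55 57 45
f 56 42 58
f 56 58 57
f 57 58 59
f 57 59 45
f 58 42 60
f 58 60 59
f 59 60 61
f 59 61 45
f 60 42 62
f 60 62 61
f 61 62 63
f 61 63 45
f 62 42 64
f 62 64 63
f 63 64 65
f 63 65 45
f 64 42 66
f 64 66 65
f 65 66 67
f 65 67 45
f 66 42 68
f 66 68 67
f 67 68 69
f 67 69 45
f 68 42 70
f 68 70 69
f 69 70 71
f 69 71 45
f 70 42 72
f 70 72 71
f 71 72 73
f 71 73 45
f 72 42 43
f 72 43 73
f 73 43 44
f 73 44 45
f 75 74 77
f 75 77 76
f 77 74 78
f 77 78 76
f 78 74 79
f 78 79 76
f 79 74 80
f 79 80 76
f 80 74 81
f 80 81 76
f 81 74 82
f 81 82 76
f 82 74 83
f 82 83 76
f 83 74 84
f 83 84 76
f 84 74 85
f 84 85 76
f 85 74 86
f 85 86 76
f 86 74 87
f 86 87 76
f 87 74 88
f 87 88 76
f 88 74 89
f 88 89 76
f 89 74 90
f 89 90 76
f 90 74 75
f 90 75 76



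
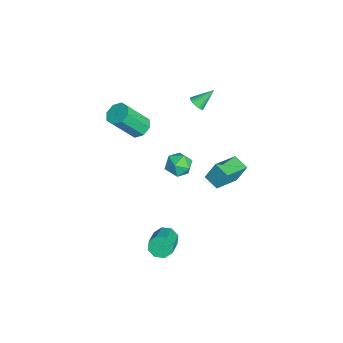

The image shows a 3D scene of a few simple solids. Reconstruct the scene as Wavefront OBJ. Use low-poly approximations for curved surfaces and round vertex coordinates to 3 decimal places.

v -2.666 -1.346 0.155
v -2.248 -0.802 0.46
v -1.937 -1.991 2.151
v -2.354 -2.534 1.845
v -2.804 -0.755 0.595
v -2.493 -1.943 2.286
v -3.279 -1.054 0.473
v -2.967 -2.242 2.164
v -3.394 -1.523 0.164
v -3.083 -2.712 1.855
v -3.083 -1.889 -0.151
v -2.772 -3.078 1.54
v -2.527 -1.937 -0.286
v -2.216 -3.125 1.405
v -2.053 -1.638 -0.164
v -1.741 -2.826 1.527
v -1.937 -1.168 0.145
v -1.626 -2.357 1.836
v 2.976 -0.474 -4.048
v 3.208 -0.828 -4.618
v 4.516 -1.22 -3.842
v 4.284 -0.866 -3.272
v 3.365 -0.308 -4.618
v 4.672 -0.7 -3.843
v 3.294 0.115 -4.285
v 4.601 -0.277 -3.509
v 3.037 0.193 -3.812
v 4.344 -0.199 -3.037
v 2.744 -0.12 -3.478
v 4.052 -0.512 -2.702
v 2.588 -0.64 -3.477
v 3.895 -1.032 -2.702
v 2.659 -1.063 -3.811
v 3.966 -1.455 -3.035
v 2.916 -1.141 -4.283
v 4.223 -1.533 -3.508
v 4.067 0.591 3.051
v 4.512 -0.011 3.331
v 3.108 0.251 3.849
v 3.553 -0.351 4.129
v 3.755 0.405 4.292
v 4.348 0.615 3.799
v 3.272 -0.375 3.381
v 3.865 -0.165 2.888
v 4.021 -0.608 3.534
v 4.319 -0.126 4.098
v 3.301 0.366 3.082
v 3.599 0.848 3.646
v -1.82 1.692 2.829
v -1.341 1.86 2.786
v -2.08 2.648 3.671
v -1.439 1.969 2.633
v -1.604 2.029 2.513
v -1.805 2.032 2.448
v -2.01 1.975 2.449
v -2.181 1.87 2.516
v -2.291 1.734 2.637
v -2.318 1.591 2.79
v -2.26 1.465 2.951
v -2.126 1.379 3.09
v -1.938 1.346 3.185
v -1.731 1.374 3.217
v -1.538 1.457 3.183
v -1.395 1.58 3.087
v -1.325 1.723 2.947
v 3.306 1.536 1.758
v 3.284 2.076 2.818
v 2.227 2.709 1.139
v 2.205 3.249 2.199
v 4.035 2.071 1.501
v 4.013 2.611 2.561
v 2.956 3.244 0.882
v 2.934 3.784 1.942
f 2 1 5
f 2 5 3
f 3 5 6
f 3 6 4
f 5 1 7
f 5 7 6
f 6 7 8
f 6 8 4
f 7 1 9
f 7 9 8
f 8 9 10
f 8 10 4
f 9 1 11
f 9 11 10
f 10 11 12
f 10 12 4
f 11 1 13
f 11 13 12
f 12 13 14
f 12 14 4
f 13 1 15
f 13 15 14
f 14 15 16
f 14 16 4
f 15 1 17
f 15 17 16
f 16 17 18
f 16 18 4
f 17 1 2
f 17 2 18
f 18 2 3
f 18 3 4
f 20 19 23
f 20 23 21
f 21 23 24
f 21 24 22
f 23 19 25
f 23 25 24
f 24 25 26
f 24 26 22
f 25 19 27
f 25 27 26
f 26 27 28
f 26 28 22
f 27 19 29
f 27 29 28
f 28 29 30
f 28 30 22
f 29 19 31
f 29 31 30
f 30 31 32
f 30 32 22
f 31 19 33
f 31 33 32
f 32 33 34
f 32 34 22
f 33 19 35
f 33 35 34
f 34 35 36
f 34 36 22
f 35 19 20
f 35 20 36
f 36 20 21
f 36 21 22
f 37 48 42
f 37 42 38
f 37 38 44
f 37 44 47
f 37 47 48
f 38 42 46
f 42 48 41
f 48 47 39
f 47 44 43
f 44 38 45
f 40 46 41
f 40 41 39
f 40 39 43
f 40 43 45
f 40 45 46
f 41 46 42
f 39 41 48
f 43 39 47
f 45 43 44
f 46 45 38
f 50 49 52
f 50 52 51
f 52 49 53
f 52 53 51
f 53 49 54
f 53 54 51
f 54 49 55
f 54 55 51
f 55 49 56
f 55 56 51
f 56 49 57
f 56 57 51
f 57 49 58
f 57 58 51
f 58 49 59
f 58 59 51
f 59 49 60
f 59 60 51
f 60 49 61
f 60 61 51
f 61 49 62
f 61 62 51
f 62 49 63
f 62 63 51
f 63 49 64
f 63 64 51
f 64 49 65
f 64 65 51
f 65 49 50
f 65 50 51
f 67 69 66
f 70 67 66
f 66 69 68
f 68 70 66
f 67 73 69
f 71 67 70
f 71 73 67
f 69 73 68
f 72 70 68
f 68 73 72
f 72 71 70
f 73 71 72



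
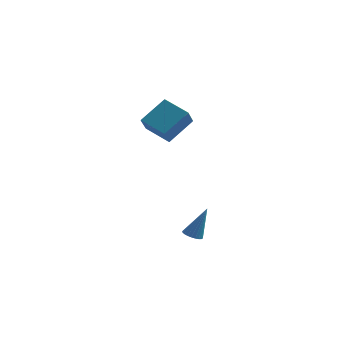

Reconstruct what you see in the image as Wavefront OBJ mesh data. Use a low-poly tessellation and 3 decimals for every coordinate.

v 0.472 0.497 -4.843
v 0.917 0.072 -4.915
v 1.208 0.943 -2.917
v 1.026 0.269 -5.002
v 1.051 0.501 -5.065
v 0.987 0.733 -5.095
v 0.845 0.929 -5.086
v 0.646 1.058 -5.04
v 0.421 1.103 -4.964
v 0.203 1.055 -4.87
v 0.026 0.922 -4.771
v -0.083 0.724 -4.684
v -0.107 0.492 -4.621
v -0.043 0.261 -4.591
v 0.099 0.065 -4.6
v 0.298 -0.065 -4.646
v 0.523 -0.109 -4.722
v 0.741 -0.061 -4.817
v -1.28 2.512 1.375
v -1.337 1.481 2.436
v -2.788 3.242 2.003
v -2.846 2.212 3.063
v -0.174 3.728 2.617
v -0.232 2.698 3.677
v -1.683 4.459 3.244
v -1.74 3.428 4.305
f 2 1 4
f 2 4 3
f 4 1 5
f 4 5 3
f 5 1 6
f 5 6 3
f 6 1 7
f 6 7 3
f 7 1 8
f 7 8 3
f 8 1 9
f 8 9 3
f 9 1 10
f 9 10 3
f 10 1 11
f 10 11 3
f 11 1 12
f 11 12 3
f 12 1 13
f 12 13 3
f 13 1 14
f 13 14 3
f 14 1 15
f 14 15 3
f 15 1 16
f 15 16 3
f 16 1 17
f 16 17 3
f 17 1 18
f 17 18 3
f 18 1 2
f 18 2 3
f 20 22 19
f 23 20 19
f 19 22 21
f 21 23 19
f 20 26 22
f 24 20 23
f 24 26 20
f 22 26 21
f 25 23 21
f 21 26 25
f 25 24 23
f 26 24 25



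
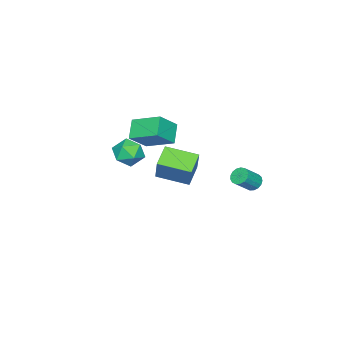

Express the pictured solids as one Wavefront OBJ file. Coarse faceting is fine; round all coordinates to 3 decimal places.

v -4.399 -4.424 -0.7
v -3.283 -4.777 0.346
v -4.534 -2.696 0.028
v -3.418 -3.05 1.074
v -3.462 -3.99 -1.554
v -2.346 -4.344 -0.508
v -3.597 -2.263 -0.826
v -2.481 -2.616 0.22
v -2.397 3.348 -1.312
v -2.108 3.809 -1.445
v -1.214 3.493 -0.601
v -1.503 3.032 -0.468
v -2.268 3.889 -1.246
v -1.374 3.573 -0.401
v -2.458 3.845 -1.061
v -1.564 3.529 -0.217
v -2.634 3.688 -0.934
v -1.739 3.371 -0.09
v -2.755 3.452 -0.894
v -1.861 3.135 -0.05
v -2.795 3.193 -0.95
v -1.9 2.876 -0.105
v -2.743 2.969 -1.088
v -1.849 2.653 -0.244
v -2.612 2.832 -1.278
v -1.718 2.516 -0.434
v -2.432 2.814 -1.475
v -1.538 2.497 -0.631
v -2.244 2.918 -1.636
v -1.35 2.601 -0.791
v -2.091 3.12 -1.722
v -1.197 2.804 -0.878
v -2.008 3.375 -1.714
v -1.114 3.058 -0.87
v -2.014 3.624 -1.614
v -1.12 3.307 -0.77
v 1.589 -0.954 2.1
v 2.323 -0.822 1.535
v 1.237 -2.218 1.345
v 1.971 -2.086 0.78
v 2.106 -2.313 1.677
v 2.324 -1.532 2.144
v 1.236 -1.508 0.736
v 1.454 -0.727 1.203
v 2.105 -1.164 0.692
v 2.643 -1.661 1.274
v 0.917 -1.379 1.606
v 1.455 -1.876 2.188
v -3.947 -3.202 -2.568
v -3.279 -2.654 -1.046
v -4.556 -1.431 -2.939
v -3.888 -0.882 -1.417
v -2.732 -2.918 -3.203
v -2.064 -2.369 -1.681
v -3.341 -1.146 -3.574
v -2.673 -0.598 -2.052
f 2 4 1
f 5 2 1
f 1 4 3
f 3 5 1
f 2 8 4
f 6 2 5
f 6 8 2
f 4 8 3
f 7 5 3
f 3 8 7
f 7 6 5
f 8 6 7
f 10 9 13
f 10 13 11
f 11 13 14
f 11 14 12
f 13 9 15
f 13 15 14
f 14 15 16
f 14 16 12
f 15 9 17
f 15 17 16
f 16 17 18
f 16 18 12
f 17 9 19
f 17 19 18
f 18 19 20
f 18 20 12
f 19 9 21
f 19 21 20
f 20 21 22
f 20 22 12
f 21 9 23
f 21 23 22
f 22 23 24
f 22 24 12
f 23 9 25
f 23 25 24
f 24 25 26
f 24 26 12
f 25 9 27
f 25 27 26
f 26 27 28
f 26 28 12
f 27 9 29
f 27 29 28
f 28 29 30
f 28 30 12
f 29 9 31
f 29 31 30
f 30 31 32
f 30 32 12
f 31 9 33
f 31 33 32
f 32 33 34
f 32 34 12
f 33 9 35
f 33 35 34
f 34 35 36
f 34 36 12
f 35 9 10
f 35 10 36
f 36 10 11
f 36 11 12
f 37 48 42
f 37 42 38
f 37 38 44
f 37 44 47
f 37 47 48
f 38 42 46
f 42 48 41
f 48 47 39
f 47 44 43
f 44 38 45
f 40 46 41
f 40 41 39
f 40 39 43
f 40 43 45
f 40 45 46
f 41 46 42
f 39 41 48
f 43 39 47
f 45 43 44
f 46 45 38
f 50 52 49
f 53 50 49
f 49 52 51
f 51 53 49
f 50 56 52
f 54 50 53
f 54 56 50
f 52 56 51
f 55 53 51
f 51 56 55
f 55 54 53
f 56 54 55



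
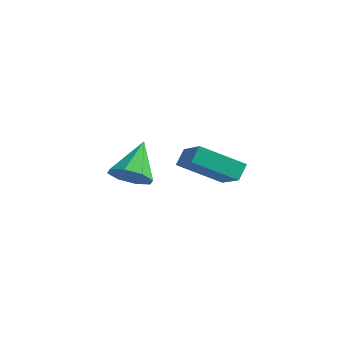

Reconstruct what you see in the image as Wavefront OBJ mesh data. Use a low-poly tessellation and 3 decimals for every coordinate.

v -2.289 -1.559 -4.21
v -1.776 -0.948 -4.743
v -2.731 -0.141 -3.01
v -2.478 -0.986 -4.957
v -3.069 -1.36 -4.733
v -3.204 -1.85 -4.203
v -2.803 -2.17 -3.677
v -2.101 -2.132 -3.463
v -1.509 -1.759 -3.687
v -1.374 -1.268 -4.218
v 1.807 -2.979 -1.227
v 1.739 -2.392 -0.673
v 0.47 -2.188 -2.231
v 0.401 -1.601 -1.677
v 3.179 -1.899 -2.203
v 3.11 -1.312 -1.649
v 1.841 -1.108 -3.207
v 1.773 -0.521 -2.653
f 2 1 4
f 2 4 3
f 4 1 5
f 4 5 3
f 5 1 6
f 5 6 3
f 6 1 7
f 6 7 3
f 7 1 8
f 7 8 3
f 8 1 9
f 8 9 3
f 9 1 10
f 9 10 3
f 10 1 2
f 10 2 3
f 12 14 11
f 15 12 11
f 11 14 13
f 13 15 11
f 12 18 14
f 16 12 15
f 16 18 12
f 14 18 13
f 17 15 13
f 13 18 17
f 17 16 15
f 18 16 17



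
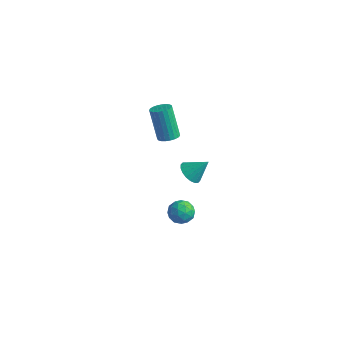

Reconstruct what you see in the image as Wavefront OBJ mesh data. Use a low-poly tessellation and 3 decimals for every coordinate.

v -0.463 2.585 0.253
v -0.026 2.026 0.273
v 0.223 3.155 1.127
v 0.105 2.21 0.051
v 0.123 2.467 -0.131
v 0.024 2.748 -0.237
v -0.17 2.997 -0.246
v -0.423 3.164 -0.156
v -0.684 3.216 0.014
v -0.901 3.143 0.232
v -1.031 2.96 0.454
v -1.049 2.702 0.636
v -0.951 2.421 0.742
v -0.756 2.173 0.751
v -0.503 2.006 0.661
v -0.243 1.953 0.491
v -1.705 2.802 -3.182
v -1.352 3.185 -3.731
v -0.768 2.015 -3.129
v -0.415 2.398 -3.678
v -0.498 2.709 -2.993
v -1.077 3.196 -3.026
v -1.043 2.004 -3.834
v -1.622 2.491 -3.867
v -0.943 2.692 -4.134
v -0.606 3.128 -3.615
v -1.514 2.072 -3.245
v -1.177 2.508 -2.726
v -1.611 3.063 -3.461
v -0.509 2.137 -3.399
v -0.558 2.32 -2.996
v -0.351 2.545 -3.319
v -1.449 3.069 -3.047
v -1.242 3.294 -3.369
v -0.74 3.014 -2.936
v -0.878 1.906 -3.491
v -0.671 2.131 -3.813
v -1.769 2.655 -3.541
v -1.562 2.88 -3.864
v -1.38 2.186 -3.924
v -1.163 2.998 -4.021
v -0.612 2.535 -3.99
v -0.981 2.304 -4.082
v -1.321 2.59 -4.101
v -0.965 3.254 -3.716
v -0.414 2.791 -3.684
v -0.463 2.974 -3.282
v -0.803 3.26 -3.301
v -0.724 2.964 -3.952
v -1.706 2.409 -3.176
v -1.155 1.946 -3.144
v -1.317 1.94 -3.559
v -1.657 2.226 -3.578
v -1.508 2.665 -2.87
v -0.957 2.202 -2.839
v -0.799 2.61 -2.759
v -1.139 2.896 -2.778
v -1.396 2.236 -2.908
v -1.85 2.582 2.331
v -1.339 2.441 2.567
v -2.059 2.697 4.284
v -2.57 2.838 4.049
v -1.317 2.68 2.54
v -2.038 2.936 4.258
v -1.388 2.902 2.477
v -2.109 3.157 4.195
v -1.539 3.069 2.389
v -2.26 3.324 4.107
v -1.743 3.151 2.291
v -2.464 3.406 4.009
v -1.966 3.135 2.2
v -2.687 3.391 3.918
v -2.169 3.024 2.132
v -2.889 3.279 3.849
v -2.316 2.836 2.098
v -3.037 3.091 3.815
v -2.383 2.604 2.104
v -3.104 2.86 3.822
v -2.357 2.369 2.15
v -3.078 2.624 3.867
v -2.244 2.17 2.227
v -2.965 2.426 3.944
v -2.063 2.043 2.322
v -2.784 2.298 4.039
v -1.844 2.009 2.419
v -2.565 2.264 4.136
v -1.627 2.074 2.5
v -2.348 2.329 4.218
v -1.448 2.227 2.553
v -2.169 2.482 4.27
f 2 1 4
f 2 4 3
f 4 1 5
f 4 5 3
f 5 1 6
f 5 6 3
f 6 1 7
f 6 7 3
f 7 1 8
f 7 8 3
f 8 1 9
f 8 9 3
f 9 1 10
f 9 10 3
f 10 1 11
f 10 11 3
f 11 1 12
f 11 12 3
f 12 1 13
f 12 13 3
f 13 1 14
f 13 14 3
f 14 1 15
f 14 15 3
f 15 1 16
f 15 16 3
f 16 1 2
f 16 2 3
f 17 54 33
f 54 28 57
f 33 57 22
f 54 57 33
f 17 33 29
f 33 22 34
f 29 34 18
f 33 34 29
f 17 29 38
f 29 18 39
f 38 39 24
f 29 39 38
f 17 38 50
f 38 24 53
f 50 53 27
f 38 53 50
f 17 50 54
f 50 27 58
f 54 58 28
f 50 58 54
f 18 34 45
f 34 22 48
f 45 48 26
f 34 48 45
f 22 57 35
f 57 28 56
f 35 56 21
f 57 56 35
f 28 58 55
f 58 27 51
f 55 51 19
f 58 51 55
f 27 53 52
f 53 24 40
f 52 40 23
f 53 40 52
f 24 39 44
f 39 18 41
f 44 41 25
f 39 41 44
f 20 46 32
f 46 26 47
f 32 47 21
f 46 47 32
f 20 32 30
f 32 21 31
f 30 31 19
f 32 31 30
f 20 30 37
f 30 19 36
f 37 36 23
f 30 36 37
f 20 37 42
f 37 23 43
f 42 43 25
f 37 43 42
f 20 42 46
f 42 25 49
f 46 49 26
f 42 49 46
f 21 47 35
f 47 26 48
f 35 48 22
f 47 48 35
f 19 31 55
f 31 21 56
f 55 56 28
f 31 56 55
f 23 36 52
f 36 19 51
f 52 51 27
f 36 51 52
f 25 43 44
f 43 23 40
f 44 40 24
f 43 40 44
f 26 49 45
f 49 25 41
f 45 41 18
f 49 41 45
f 60 59 63
f 60 63 61
f 61 63 64
f 61 64 62
f 63 59 65
f 63 65 64
f 64 65 66
f 64 66 62
f 65 59 67
f 65 67 66
f 66 67 68
f 66 68 62
f 67 59 69
f 67 69 68
f 68 69 70
f 68 70 62
f 69 59 71
f 69 71 70
f 70 71 72
f 70 72 62
f 71 59 73
f 71 73 72
f 72 73 74
f 72 74 62
f 73 59 75
f 73 75 74
f 74 75 76
f 74 76 62
f 75 59 77
f 75 77 76
f 76 77 78
f 76 78 62
f 77 59 79
f 77 79 78
f 78 79 80
f 78 80 62
f 79 59 81
f 79 81 80
f 80 81 82
f 80 82 62
f 81 59 83
f 81 83 82
f 82 83 84
f 82 84 62
f 83 59 85
f 83 85 84
f 84 85 86
f 84 86 62
f 85 59 87
f 85 87 86
f 86 87 88
f 86 88 62
f 87 59 89
f 87 89 88
f 88 89 90
f 88 90 62
f 89 59 60
f 89 60 90
f 90 60 61
f 90 61 62



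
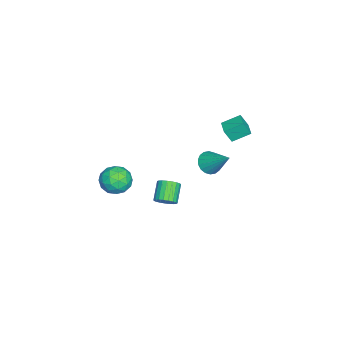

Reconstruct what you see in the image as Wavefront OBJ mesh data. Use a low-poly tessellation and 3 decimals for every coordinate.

v -4.391 1.719 -1.627
v -4.033 2.162 -2.285
v -3.529 3.121 -0.213
v -4.378 2.333 -2.243
v -4.726 2.382 -2.08
v -5.007 2.3 -1.827
v -5.167 2.103 -1.534
v -5.172 1.83 -1.26
v -5.024 1.535 -1.058
v -4.749 1.276 -0.969
v -4.404 1.105 -1.011
v -4.057 1.056 -1.174
v -3.776 1.138 -1.427
v -3.616 1.335 -1.72
v -3.61 1.608 -1.994
v -3.759 1.904 -2.196
v -2.463 3.268 3.005
v -2.324 2.812 3.929
v -2.887 4.334 3.595
v -2.748 3.878 4.519
v -1.472 3.642 3.041
v -1.333 3.186 3.965
v -1.896 4.708 3.631
v -1.757 4.252 4.555
v 4.287 0.986 1.772
v 4.721 0.979 2.308
v 3.688 0.948 3.144
v 3.253 0.954 2.608
v 4.68 1.26 2.268
v 3.647 1.229 3.104
v 4.571 1.494 2.142
v 3.538 1.463 2.978
v 4.413 1.64 1.952
v 3.379 1.608 2.788
v 4.233 1.672 1.731
v 3.2 1.641 2.567
v 4.062 1.586 1.517
v 3.029 1.555 2.353
v 3.93 1.396 1.347
v 2.897 1.365 2.183
v 3.86 1.135 1.25
v 2.827 1.104 2.087
v 3.864 0.848 1.244
v 2.83 0.817 2.081
v 3.94 0.585 1.329
v 2.907 0.554 2.166
v 4.077 0.391 1.49
v 3.043 0.36 2.327
v 4.25 0.3 1.701
v 3.216 0.269 2.537
v 4.429 0.327 1.923
v 3.395 0.296 2.76
v 4.584 0.469 2.119
v 3.55 0.438 2.956
v 4.687 0.699 2.255
v 3.653 0.668 3.092
v 1.296 -1.7 0.753
v 1.96 -1.909 1.555
v 1.42 -3.331 0.225
v 2.084 -3.54 1.027
v 1.061 -3.336 1.224
v 0.984 -2.328 1.551
v 2.396 -2.912 0.229
v 2.319 -1.904 0.556
v 2.64 -2.658 1.231
v 1.815 -2.92 1.846
v 1.565 -2.32 -0.066
v 0.74 -2.582 0.549
v 1.617 -1.662 1.2
v 1.763 -3.578 0.58
v 1.162 -3.459 0.696
v 1.552 -3.581 1.167
v 1.043 -1.908 1.198
v 1.433 -2.031 1.669
v 0.905 -2.869 1.475
v 1.947 -3.209 0.111
v 2.337 -3.332 0.582
v 1.828 -1.659 0.613
v 2.218 -1.781 1.084
v 2.475 -2.371 0.305
v 2.407 -2.225 1.482
v 2.48 -3.183 1.171
v 2.663 -2.814 0.702
v 2.618 -2.222 0.894
v 1.922 -2.379 1.843
v 1.995 -3.337 1.533
v 1.393 -3.217 1.649
v 1.348 -2.625 1.84
v 2.321 -2.819 1.653
v 1.385 -1.903 0.247
v 1.458 -2.861 -0.063
v 2.032 -2.615 -0.06
v 1.987 -2.023 0.131
v 0.9 -2.057 0.609
v 0.973 -3.015 0.298
v 0.762 -3.018 0.886
v 0.717 -2.426 1.078
v 1.059 -2.421 0.127
f 2 1 4
f 2 4 3
f 4 1 5
f 4 5 3
f 5 1 6
f 5 6 3
f 6 1 7
f 6 7 3
f 7 1 8
f 7 8 3
f 8 1 9
f 8 9 3
f 9 1 10
f 9 10 3
f 10 1 11
f 10 11 3
f 11 1 12
f 11 12 3
f 12 1 13
f 12 13 3
f 13 1 14
f 13 14 3
f 14 1 15
f 14 15 3
f 15 1 16
f 15 16 3
f 16 1 2
f 16 2 3
f 18 20 17
f 21 18 17
f 17 20 19
f 19 21 17
f 18 24 20
f 22 18 21
f 22 24 18
f 20 24 19
f 23 21 19
f 19 24 23
f 23 22 21
f 24 22 23
f 26 25 29
f 26 29 27
f 27 29 30
f 27 30 28
f 29 25 31
f 29 31 30
f 30 31 32
f 30 32 28
f 31 25 33
f 31 33 32
f 32 33 34
f 32 34 28
f 33 25 35
f 33 35 34
f 34 35 36
f 34 36 28
f 35 25 37
f 35 37 36
f 36 37 38
f 36 38 28
f 37 25 39
f 37 39 38
f 38 39 40
f 38 40 28
f 39 25 41
f 39 41 40
f 40 41 42
f 40 42 28
f 41 25 43
f 41 43 42
f 42 43 44
f 42 44 28
f 43 25 45
f 43 45 44
f 44 45 46
f 44 46 28
f 45 25 47
f 45 47 46
f 46 47 48
f 46 48 28
f 47 25 49
f 47 49 48
f 48 49 50
f 48 50 28
f 49 25 51
f 49 51 50
f 50 51 52
f 50 52 28
f 51 25 53
f 51 53 52
f 52 53 54
f 52 54 28
f 53 25 55
f 53 55 54
f 54 55 56
f 54 56 28
f 55 25 26
f 55 26 56
f 56 26 27
f 56 27 28
f 57 94 73
f 94 68 97
f 73 97 62
f 94 97 73
f 57 73 69
f 73 62 74
f 69 74 58
f 73 74 69
f 57 69 78
f 69 58 79
f 78 79 64
f 69 79 78
f 57 78 90
f 78 64 93
f 90 93 67
f 78 93 90
f 57 90 94
f 90 67 98
f 94 98 68
f 90 98 94
f 58 74 85
f 74 62 88
f 85 88 66
f 74 88 85
f 62 97 75
f 97 68 96
f 75 96 61
f 97 96 75
f 68 98 95
f 98 67 91
f 95 91 59
f 98 91 95
f 67 93 92
f 93 64 80
f 92 80 63
f 93 80 92
f 64 79 84
f 79 58 81
f 84 81 65
f 79 81 84
f 60 86 72
f 86 66 87
f 72 87 61
f 86 87 72
f 60 72 70
f 72 61 71
f 70 71 59
f 72 71 70
f 60 70 77
f 70 59 76
f 77 76 63
f 70 76 77
f 60 77 82
f 77 63 83
f 82 83 65
f 77 83 82
f 60 82 86
f 82 65 89
f 86 89 66
f 82 89 86
f 61 87 75
f 87 66 88
f 75 88 62
f 87 88 75
f 59 71 95
f 71 61 96
f 95 96 68
f 71 96 95
f 63 76 92
f 76 59 91
f 92 91 67
f 76 91 92
f 65 83 84
f 83 63 80
f 84 80 64
f 83 80 84
f 66 89 85
f 89 65 81
f 85 81 58
f 89 81 85



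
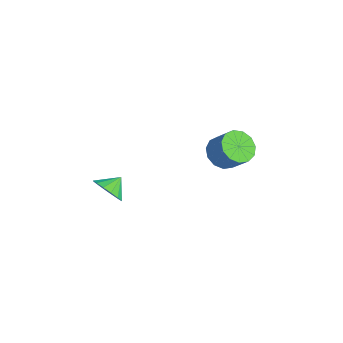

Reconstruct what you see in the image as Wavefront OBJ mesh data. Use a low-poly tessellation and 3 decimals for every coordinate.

v -3.777 -4.355 -0.309
v -3.36 -4.728 0.458
v -4.043 -3.505 0.249
v -3.006 -4.47 0.234
v -2.859 -4.181 -0.136
v -2.958 -3.939 -0.552
v -3.277 -3.808 -0.903
v -3.729 -3.823 -1.095
v -4.195 -3.981 -1.076
v -4.548 -4.239 -0.852
v -4.695 -4.528 -0.482
v -4.596 -4.77 -0.066
v -4.278 -4.901 0.285
v -3.825 -4.886 0.477
v -4.046 2.023 0.176
v -3.625 2.706 -0.437
v -2.713 3.121 0.652
v -3.134 2.437 1.264
v -4.057 2.97 -0.176
v -3.144 3.384 0.913
v -4.485 2.932 0.197
v -3.573 3.347 1.286
v -4.774 2.606 0.563
v -3.861 3.02 1.652
v -4.832 2.095 0.806
v -3.919 2.509 1.895
v -4.64 1.561 0.849
v -3.728 1.975 1.938
v -4.26 1.173 0.678
v -3.347 1.588 1.767
v -3.812 1.055 0.347
v -2.899 1.47 1.436
v -3.438 1.245 -0.038
v -2.526 1.659 1.051
v -3.258 1.681 -0.355
v -2.345 2.096 0.734
v -3.328 2.226 -0.504
v -2.415 2.641 0.585
f 2 1 4
f 2 4 3
f 4 1 5
f 4 5 3
f 5 1 6
f 5 6 3
f 6 1 7
f 6 7 3
f 7 1 8
f 7 8 3
f 8 1 9
f 8 9 3
f 9 1 10
f 9 10 3
f 10 1 11
f 10 11 3
f 11 1 12
f 11 12 3
f 12 1 13
f 12 13 3
f 13 1 14
f 13 14 3
f 14 1 2
f 14 2 3
f 16 15 19
f 16 19 17
f 17 19 20
f 17 20 18
f 19 15 21
f 19 21 20
f 20 21 22
f 20 22 18
f 21 15 23
f 21 23 22
f 22 23 24
f 22 24 18
f 23 15 25
f 23 25 24
f 24 25 26
f 24 26 18
f 25 15 27
f 25 27 26
f 26 27 28
f 26 28 18
f 27 15 29
f 27 29 28
f 28 29 30
f 28 30 18
f 29 15 31
f 29 31 30
f 30 31 32
f 30 32 18
f 31 15 33
f 31 33 32
f 32 33 34
f 32 34 18
f 33 15 35
f 33 35 34
f 34 35 36
f 34 36 18
f 35 15 37
f 35 37 36
f 36 37 38
f 36 38 18
f 37 15 16
f 37 16 38
f 38 16 17
f 38 17 18



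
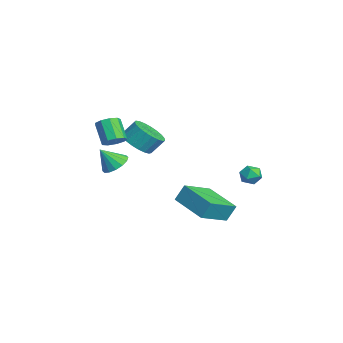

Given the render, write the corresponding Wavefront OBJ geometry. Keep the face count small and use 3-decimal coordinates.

v 2.448 -3.478 1.133
v 3.193 -3.551 1.091
v 2.432 -4.202 2.127
v 3.135 -3.241 1.316
v 2.893 -2.993 1.492
v 2.531 -2.876 1.572
v 2.148 -2.92 1.534
v 1.844 -3.114 1.389
v 1.702 -3.405 1.175
v 1.76 -3.716 0.949
v 2.002 -3.963 0.773
v 2.364 -4.08 0.693
v 2.747 -4.036 0.731
v 3.051 -3.843 0.877
v 0.073 3.736 -0.888
v 0.604 3.997 -1.135
v 0.596 2.863 -0.685
v 1.127 3.124 -0.932
v 0.889 3.345 -0.379
v 0.565 3.885 -0.505
v 0.635 2.975 -1.315
v 0.311 3.515 -1.441
v 0.951 3.526 -1.399
v 1.108 3.755 -0.821
v 0.092 3.105 -0.999
v 0.249 3.334 -0.421
v -2.885 -1.675 0.189
v -1.985 -1.404 -0.087
v -1.935 -0.713 0.754
v -2.835 -0.985 1.031
v -2.219 -1.139 -0.29
v -2.169 -0.449 0.552
v -2.569 -0.967 -0.41
v -2.519 -0.277 0.431
v -2.973 -0.918 -0.427
v -2.923 -0.228 0.415
v -3.362 -1 -0.337
v -3.312 -0.309 0.505
v -3.669 -1.198 -0.156
v -3.618 -0.507 0.686
v -3.84 -1.479 0.085
v -3.789 -0.788 0.927
v -3.846 -1.794 0.344
v -3.795 -1.103 1.185
v -3.686 -2.088 0.575
v -3.635 -1.398 1.417
v -3.387 -2.311 0.741
v -3.337 -1.621 1.582
v -3.002 -2.424 0.81
v -2.952 -1.734 1.652
v -2.596 -2.408 0.773
v -2.546 -1.717 1.614
v -2.241 -2.265 0.634
v -2.191 -1.574 1.476
v -1.997 -2.02 0.419
v -1.947 -1.329 1.26
v -1.906 -1.715 0.163
v -1.856 -1.025 1.005
v -1.315 -2.994 1.04
v -0.866 -3.382 1.328
v -1.715 -3.594 2.368
v -2.165 -3.206 2.08
v -0.809 -2.955 1.461
v -1.659 -3.166 2.502
v -0.989 -2.546 1.397
v -1.839 -2.757 2.438
v -1.322 -2.346 1.166
v -2.172 -2.558 2.207
v -1.651 -2.45 0.876
v -2.501 -2.662 1.916
v -1.824 -2.809 0.662
v -2.673 -3.021 1.703
v -1.758 -3.254 0.625
v -2.608 -3.466 1.666
v -1.485 -3.578 0.782
v -2.335 -3.789 1.823
v -1.133 -3.628 1.06
v -1.983 -3.84 2.1
v 0.701 -0.346 -2.25
v 0.692 0.128 -1.336
v -0.254 1.099 -3.008
v -0.262 1.573 -2.093
v 2.522 0.607 -2.727
v 2.514 1.081 -1.812
v 1.568 2.052 -3.484
v 1.559 2.526 -2.57
f 2 1 4
f 2 4 3
f 4 1 5
f 4 5 3
f 5 1 6
f 5 6 3
f 6 1 7
f 6 7 3
f 7 1 8
f 7 8 3
f 8 1 9
f 8 9 3
f 9 1 10
f 9 10 3
f 10 1 11
f 10 11 3
f 11 1 12
f 11 12 3
f 12 1 13
f 12 13 3
f 13 1 14
f 13 14 3
f 14 1 2
f 14 2 3
f 15 26 20
f 15 20 16
f 15 16 22
f 15 22 25
f 15 25 26
f 16 20 24
f 20 26 19
f 26 25 17
f 25 22 21
f 22 16 23
f 18 24 19
f 18 19 17
f 18 17 21
f 18 21 23
f 18 23 24
f 19 24 20
f 17 19 26
f 21 17 25
f 23 21 22
f 24 23 16
f 28 27 31
f 28 31 29
f 29 31 32
f 29 32 30
f 31 27 33
f 31 33 32
f 32 33 34
f 32 34 30
f 33 27 35
f 33 35 34
f 34 35 36
f 34 36 30
f 35 27 37
f 35 37 36
f 36 37 38
f 36 38 30
f 37 27 39
f 37 39 38
f 38 39 40
f 38 40 30
f 39 27 41
f 39 41 40
f 40 41 42
f 40 42 30
f 41 27 43
f 41 43 42
f 42 43 44
f 42 44 30
f 43 27 45
f 43 45 44
f 44 45 46
f 44 46 30
f 45 27 47
f 45 47 46
f 46 47 48
f 46 48 30
f 47 27 49
f 47 49 48
f 48 49 50
f 48 50 30
f 49 27 51
f 49 51 50
f 50 51 52
f 50 52 30
f 51 27 53
f 51 53 52
f 52 53 54
f 52 54 30
f 53 27 55
f 53 55 54
f 54 55 56
f 54 56 30
f 55 27 57
f 55 57 56
f 56 57 58
f 56 58 30
f 57 27 28
f 57 28 58
f 58 28 29
f 58 29 30
f 60 59 63
f 60 63 61
f 61 63 64
f 61 64 62
f 63 59 65
f 63 65 64
f 64 65 66
f 64 66 62
f 65 59 67
f 65 67 66
f 66 67 68
f 66 68 62
f 67 59 69
f 67 69 68
f 68 69 70
f 68 70 62
f 69 59 71
f 69 71 70
f 70 71 72
f 70 72 62
f 71 59 73
f 71 73 72
f 72 73 74
f 72 74 62
f 73 59 75
f 73 75 74
f 74 75 76
f 74 76 62
f 75 59 77
f 75 77 76
f 76 77 78
f 76 78 62
f 77 59 60
f 77 60 78
f 78 60 61
f 78 61 62
f 80 82 79
f 83 80 79
f 79 82 81
f 81 83 79
f 80 86 82
f 84 80 83
f 84 86 80
f 82 86 81
f 85 83 81
f 81 86 85
f 85 84 83
f 86 84 85



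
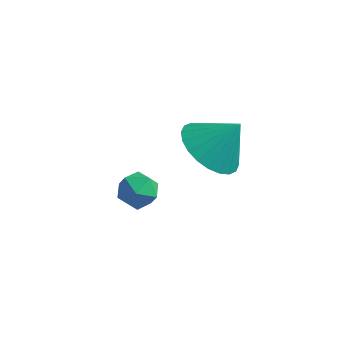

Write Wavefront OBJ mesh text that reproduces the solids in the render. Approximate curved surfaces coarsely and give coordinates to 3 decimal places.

v 2.606 -3.836 -0.102
v 3.395 -4.038 -0.571
v 3.274 -3.464 0.862
v 3.341 -3.688 -0.669
v 3.175 -3.361 -0.68
v 2.922 -3.107 -0.603
v 2.622 -2.963 -0.45
v 2.318 -2.953 -0.244
v 2.059 -3.076 -0.016
v 1.883 -3.316 0.199
v 1.817 -3.635 0.368
v 1.871 -3.984 0.465
v 2.037 -4.311 0.477
v 2.29 -4.566 0.4
v 2.59 -4.709 0.247
v 2.893 -4.72 0.041
v 3.153 -4.596 -0.187
v 3.329 -4.356 -0.402
v 0.346 -3.241 -2.702
v 0.803 -3.593 -2.421
v 0.297 -3.927 -3.479
v 0.754 -4.279 -3.198
v 0.171 -4.238 -2.933
v 0.202 -3.814 -2.452
v 0.898 -3.706 -3.448
v 0.929 -3.282 -2.967
v 1.144 -3.88 -2.882
v 0.695 -4.209 -2.563
v 0.405 -3.311 -3.337
v -0.044 -3.64 -3.018
f 2 1 4
f 2 4 3
f 4 1 5
f 4 5 3
f 5 1 6
f 5 6 3
f 6 1 7
f 6 7 3
f 7 1 8
f 7 8 3
f 8 1 9
f 8 9 3
f 9 1 10
f 9 10 3
f 10 1 11
f 10 11 3
f 11 1 12
f 11 12 3
f 12 1 13
f 12 13 3
f 13 1 14
f 13 14 3
f 14 1 15
f 14 15 3
f 15 1 16
f 15 16 3
f 16 1 17
f 16 17 3
f 17 1 18
f 17 18 3
f 18 1 2
f 18 2 3
f 19 30 24
f 19 24 20
f 19 20 26
f 19 26 29
f 19 29 30
f 20 24 28
f 24 30 23
f 30 29 21
f 29 26 25
f 26 20 27
f 22 28 23
f 22 23 21
f 22 21 25
f 22 25 27
f 22 27 28
f 23 28 24
f 21 23 30
f 25 21 29
f 27 25 26
f 28 27 20



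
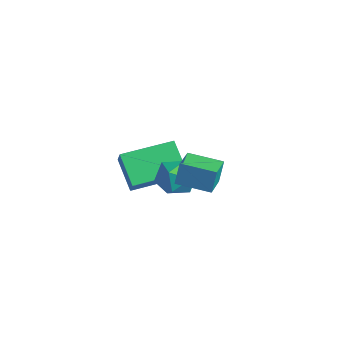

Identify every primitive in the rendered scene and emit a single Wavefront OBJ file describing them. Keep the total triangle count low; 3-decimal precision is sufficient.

v 3.602 -2.187 0.157
v 3.538 -1.898 1.06
v 2.995 -1.292 -0.173
v 2.931 -1.003 0.73
v 4.729 -1.477 0.01
v 4.665 -1.188 0.913
v 4.122 -0.582 -0.32
v 4.058 -0.293 0.583
v 0.88 -0.497 -2.248
v 1.478 0.053 -2.565
v 1.782 -0.893 -1.235
v 2.38 -0.343 -1.552
v 1.661 -0.032 -1.167
v 1.104 0.213 -1.793
v 2.156 -1.053 -2.007
v 1.599 -0.808 -2.633
v 2.267 -0.29 -2.416
v 1.961 0.341 -1.897
v 1.299 -1.181 -1.903
v 0.993 -0.55 -1.384
v -1.357 -0.719 -2.696
v -0.929 -0.958 -1.965
v -0.569 1.273 -2.505
v -0.141 1.033 -1.774
v -0.159 -1.113 -3.526
v 0.269 -1.353 -2.795
v 0.629 0.878 -3.335
v 1.057 0.639 -2.604
f 2 4 1
f 5 2 1
f 1 4 3
f 3 5 1
f 2 8 4
f 6 2 5
f 6 8 2
f 4 8 3
f 7 5 3
f 3 8 7
f 7 6 5
f 8 6 7
f 9 20 14
f 9 14 10
f 9 10 16
f 9 16 19
f 9 19 20
f 10 14 18
f 14 20 13
f 20 19 11
f 19 16 15
f 16 10 17
f 12 18 13
f 12 13 11
f 12 11 15
f 12 15 17
f 12 17 18
f 13 18 14
f 11 13 20
f 15 11 19
f 17 15 16
f 18 17 10
f 22 24 21
f 25 22 21
f 21 24 23
f 23 25 21
f 22 28 24
f 26 22 25
f 26 28 22
f 24 28 23
f 27 25 23
f 23 28 27
f 27 26 25
f 28 26 27

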